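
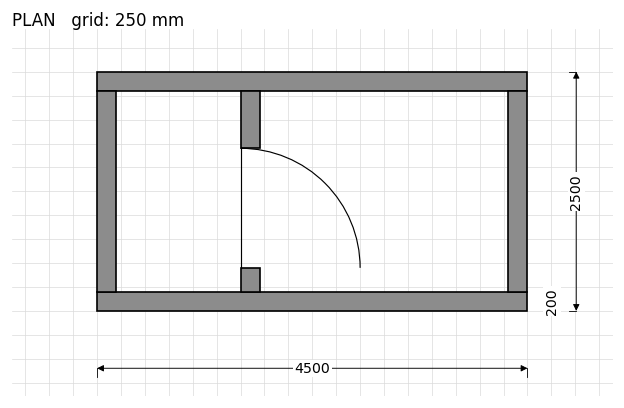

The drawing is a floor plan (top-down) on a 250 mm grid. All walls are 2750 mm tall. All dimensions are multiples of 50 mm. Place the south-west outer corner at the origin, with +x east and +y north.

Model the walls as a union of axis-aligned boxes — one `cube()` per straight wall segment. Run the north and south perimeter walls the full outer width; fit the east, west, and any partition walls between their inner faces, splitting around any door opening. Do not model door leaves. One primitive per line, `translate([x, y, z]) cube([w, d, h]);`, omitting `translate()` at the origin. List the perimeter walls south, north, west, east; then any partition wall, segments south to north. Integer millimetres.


cube([4500, 200, 2750]);
translate([0, 2300, 0]) cube([4500, 200, 2750]);
translate([0, 200, 0]) cube([200, 2100, 2750]);
translate([4300, 200, 0]) cube([200, 2100, 2750]);
translate([1500, 200, 0]) cube([200, 250, 2750]);
translate([1500, 1700, 0]) cube([200, 600, 2750]);


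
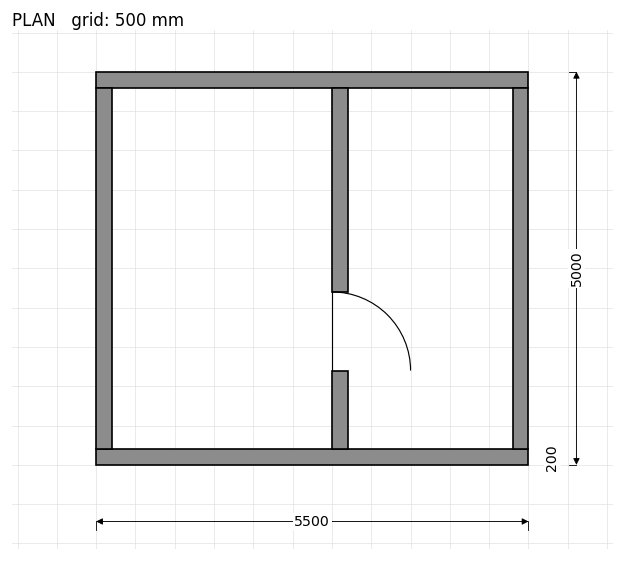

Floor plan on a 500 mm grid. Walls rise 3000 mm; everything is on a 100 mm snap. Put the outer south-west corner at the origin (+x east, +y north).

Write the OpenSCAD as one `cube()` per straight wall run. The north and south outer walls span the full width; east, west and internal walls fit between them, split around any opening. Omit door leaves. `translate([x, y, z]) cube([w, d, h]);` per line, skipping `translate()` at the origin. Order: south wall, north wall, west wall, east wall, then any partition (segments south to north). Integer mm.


cube([5500, 200, 3000]);
translate([0, 4800, 0]) cube([5500, 200, 3000]);
translate([0, 200, 0]) cube([200, 4600, 3000]);
translate([5300, 200, 0]) cube([200, 4600, 3000]);
translate([3000, 200, 0]) cube([200, 1000, 3000]);
translate([3000, 2200, 0]) cube([200, 2600, 3000]);


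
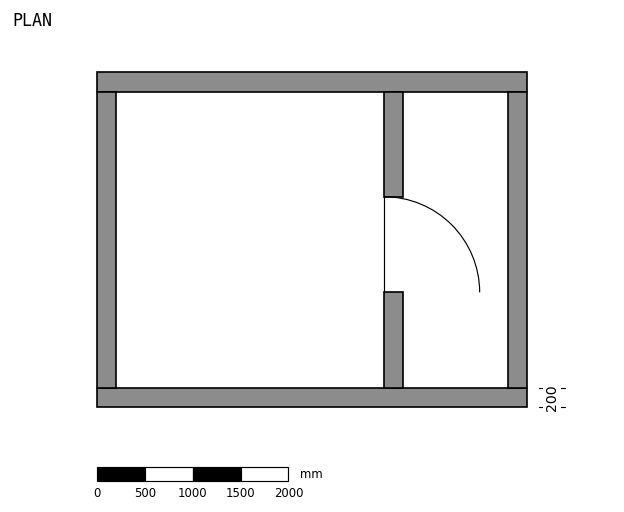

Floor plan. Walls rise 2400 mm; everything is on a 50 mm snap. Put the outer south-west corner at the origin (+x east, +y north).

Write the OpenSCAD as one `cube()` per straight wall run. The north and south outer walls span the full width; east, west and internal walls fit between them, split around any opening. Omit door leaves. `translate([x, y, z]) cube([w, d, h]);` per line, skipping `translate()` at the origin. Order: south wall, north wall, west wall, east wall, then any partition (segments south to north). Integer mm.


cube([4500, 200, 2400]);
translate([0, 3300, 0]) cube([4500, 200, 2400]);
translate([0, 200, 0]) cube([200, 3100, 2400]);
translate([4300, 200, 0]) cube([200, 3100, 2400]);
translate([3000, 200, 0]) cube([200, 1000, 2400]);
translate([3000, 2200, 0]) cube([200, 1100, 2400]);


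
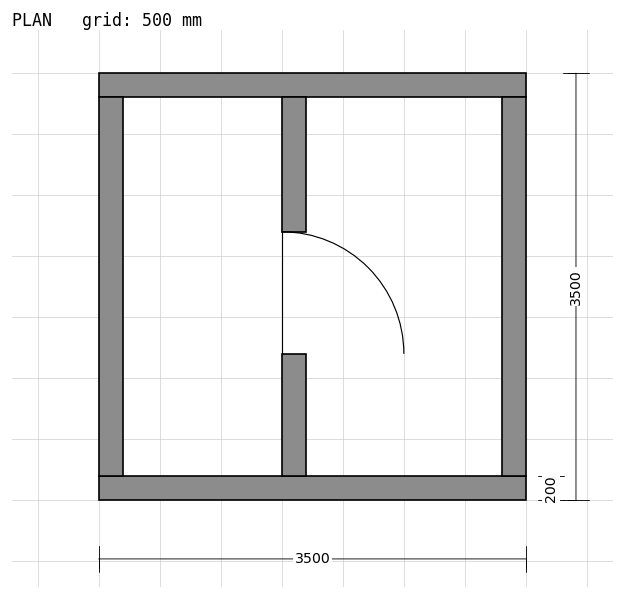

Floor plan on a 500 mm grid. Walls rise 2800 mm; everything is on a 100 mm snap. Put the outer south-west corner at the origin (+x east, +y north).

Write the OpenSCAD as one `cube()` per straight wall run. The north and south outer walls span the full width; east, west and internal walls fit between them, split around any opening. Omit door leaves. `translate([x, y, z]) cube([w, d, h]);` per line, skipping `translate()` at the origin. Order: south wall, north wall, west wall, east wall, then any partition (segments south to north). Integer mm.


cube([3500, 200, 2800]);
translate([0, 3300, 0]) cube([3500, 200, 2800]);
translate([0, 200, 0]) cube([200, 3100, 2800]);
translate([3300, 200, 0]) cube([200, 3100, 2800]);
translate([1500, 200, 0]) cube([200, 1000, 2800]);
translate([1500, 2200, 0]) cube([200, 1100, 2800]);


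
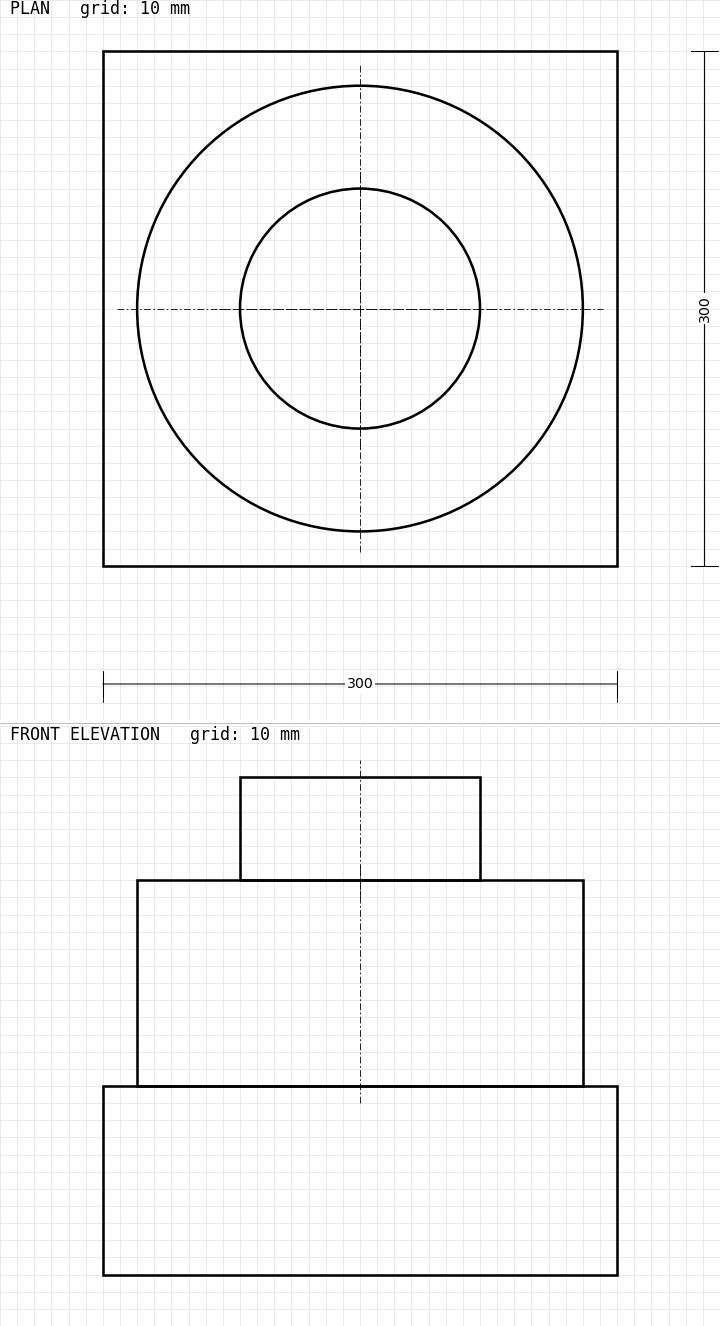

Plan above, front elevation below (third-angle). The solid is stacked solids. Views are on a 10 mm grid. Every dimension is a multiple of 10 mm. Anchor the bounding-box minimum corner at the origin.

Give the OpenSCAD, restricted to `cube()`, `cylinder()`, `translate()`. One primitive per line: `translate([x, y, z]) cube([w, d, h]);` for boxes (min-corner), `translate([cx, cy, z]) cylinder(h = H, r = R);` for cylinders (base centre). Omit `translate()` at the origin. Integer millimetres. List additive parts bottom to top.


cube([300, 300, 110]);
translate([150, 150, 110]) cylinder(h = 120, r = 130);
translate([150, 150, 230]) cylinder(h = 60, r = 70);


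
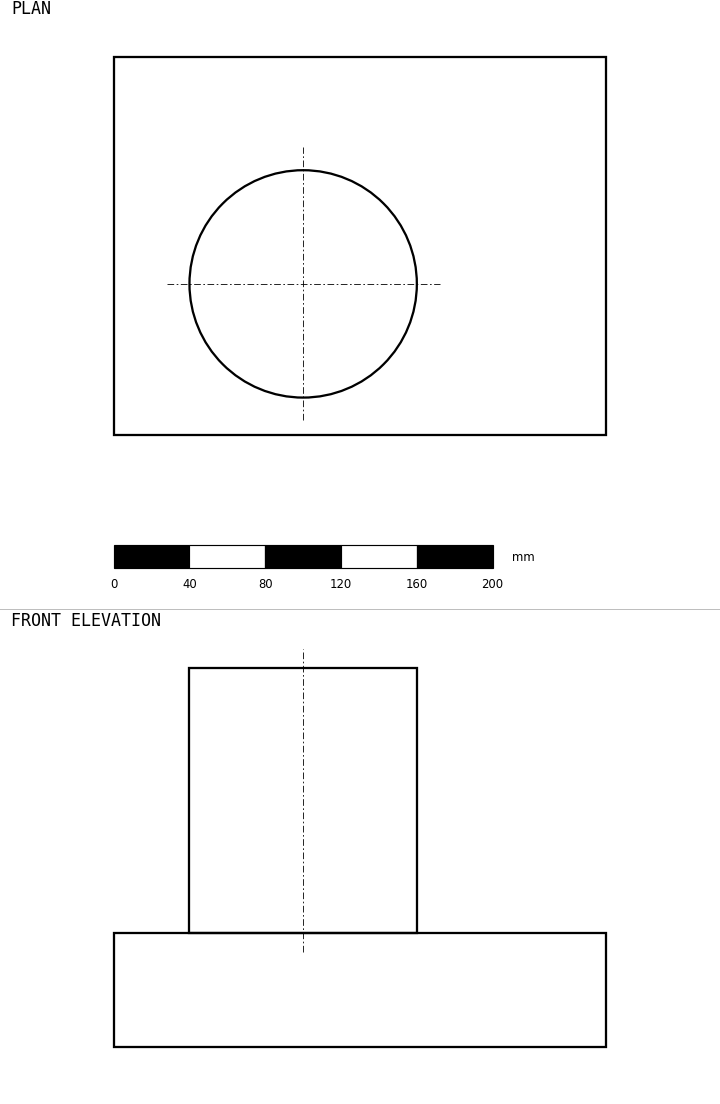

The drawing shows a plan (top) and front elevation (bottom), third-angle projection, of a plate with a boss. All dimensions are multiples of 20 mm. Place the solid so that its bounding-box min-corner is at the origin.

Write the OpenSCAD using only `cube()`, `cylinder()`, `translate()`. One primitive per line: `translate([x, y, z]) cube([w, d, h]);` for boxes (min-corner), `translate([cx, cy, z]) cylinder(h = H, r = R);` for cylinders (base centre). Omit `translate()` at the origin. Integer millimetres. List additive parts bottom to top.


cube([260, 200, 60]);
translate([100, 80, 60]) cylinder(h = 140, r = 60);


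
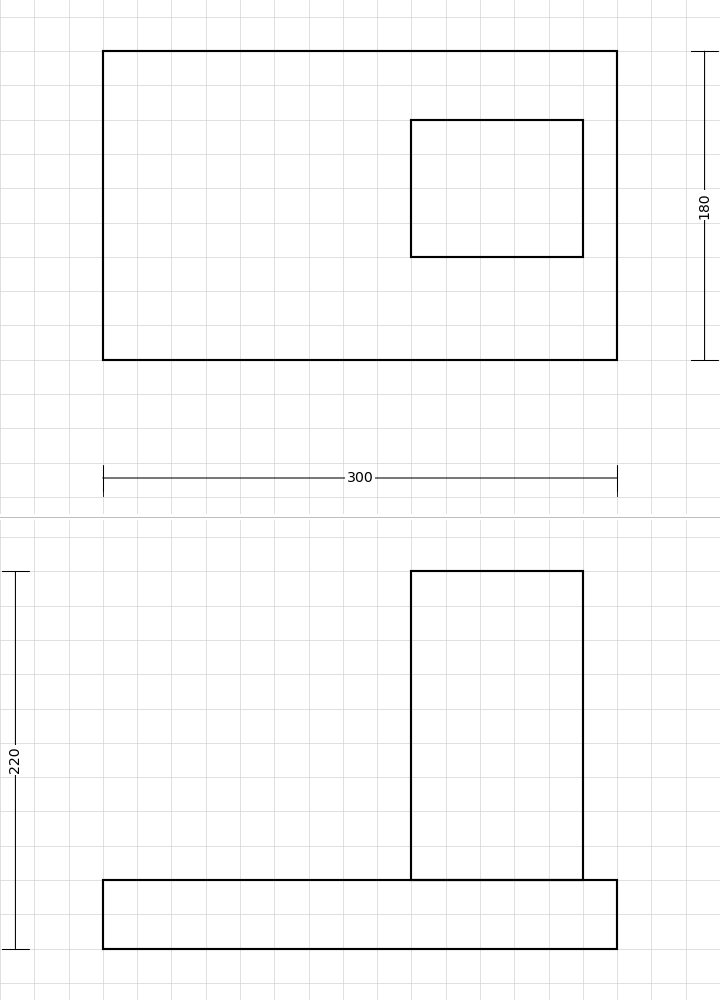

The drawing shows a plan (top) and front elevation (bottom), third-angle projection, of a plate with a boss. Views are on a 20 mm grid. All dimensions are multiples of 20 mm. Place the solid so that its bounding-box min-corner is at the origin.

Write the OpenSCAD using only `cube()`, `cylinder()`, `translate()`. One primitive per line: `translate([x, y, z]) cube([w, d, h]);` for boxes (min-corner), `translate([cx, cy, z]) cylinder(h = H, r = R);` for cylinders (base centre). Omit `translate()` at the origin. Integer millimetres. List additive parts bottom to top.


cube([300, 180, 40]);
translate([180, 60, 40]) cube([100, 80, 180]);


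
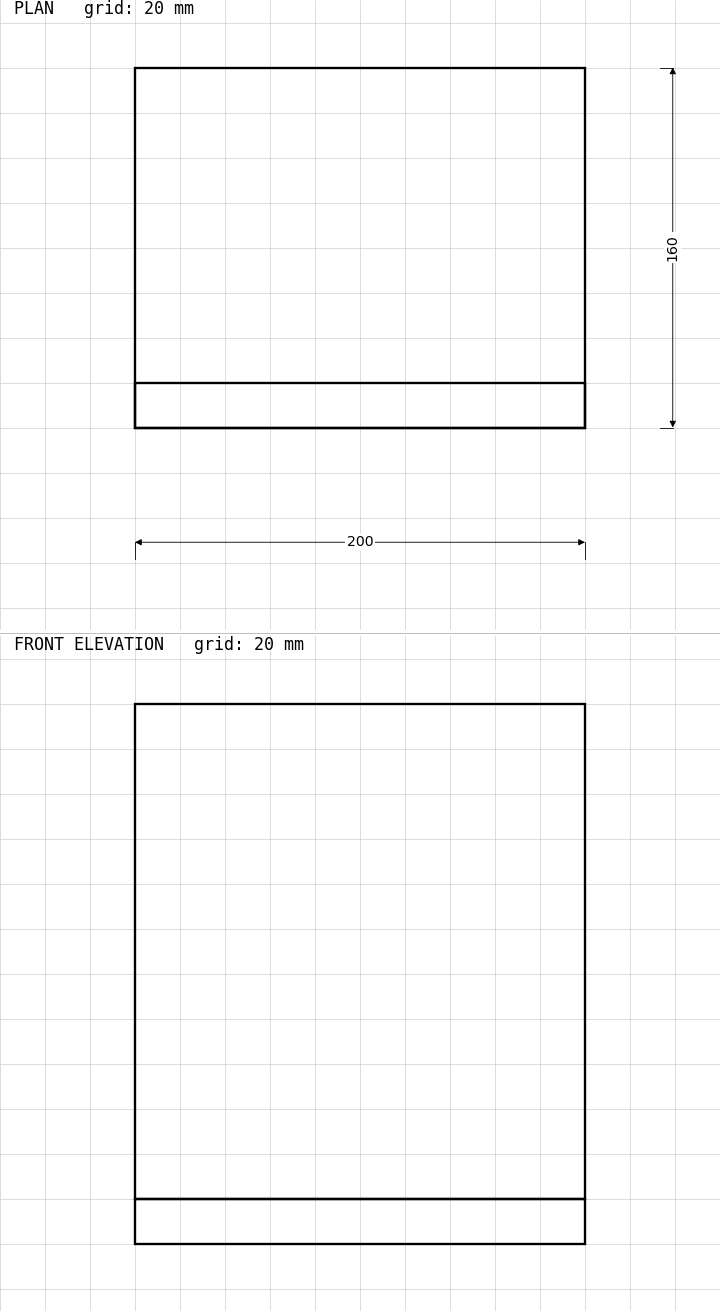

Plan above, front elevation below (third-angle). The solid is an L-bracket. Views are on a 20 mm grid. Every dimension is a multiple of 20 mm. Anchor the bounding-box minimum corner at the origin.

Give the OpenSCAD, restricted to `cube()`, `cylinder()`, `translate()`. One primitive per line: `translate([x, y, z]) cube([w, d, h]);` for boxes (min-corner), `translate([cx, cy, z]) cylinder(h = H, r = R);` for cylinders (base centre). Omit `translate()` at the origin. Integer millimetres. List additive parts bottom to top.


cube([200, 160, 20]);
translate([0, 0, 20]) cube([200, 20, 220]);


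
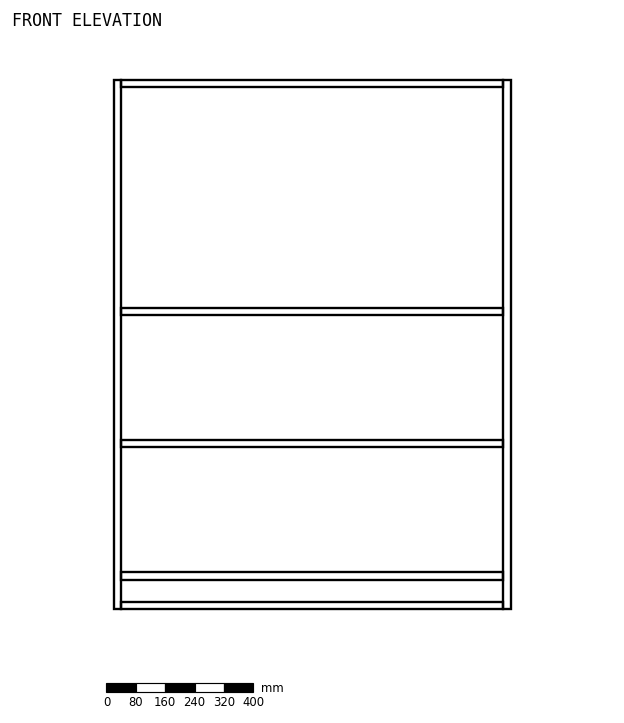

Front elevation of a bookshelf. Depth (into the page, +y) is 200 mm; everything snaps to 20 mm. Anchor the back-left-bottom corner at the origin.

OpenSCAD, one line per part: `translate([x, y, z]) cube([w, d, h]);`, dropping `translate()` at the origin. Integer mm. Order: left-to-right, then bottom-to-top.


cube([20, 200, 1440]);
translate([20, 0, 0]) cube([1040, 200, 20]);
translate([20, 0, 80]) cube([1040, 200, 20]);
translate([20, 0, 440]) cube([1040, 200, 20]);
translate([20, 0, 800]) cube([1040, 200, 20]);
translate([20, 0, 1420]) cube([1040, 200, 20]);
translate([1060, 0, 0]) cube([20, 200, 1440]);


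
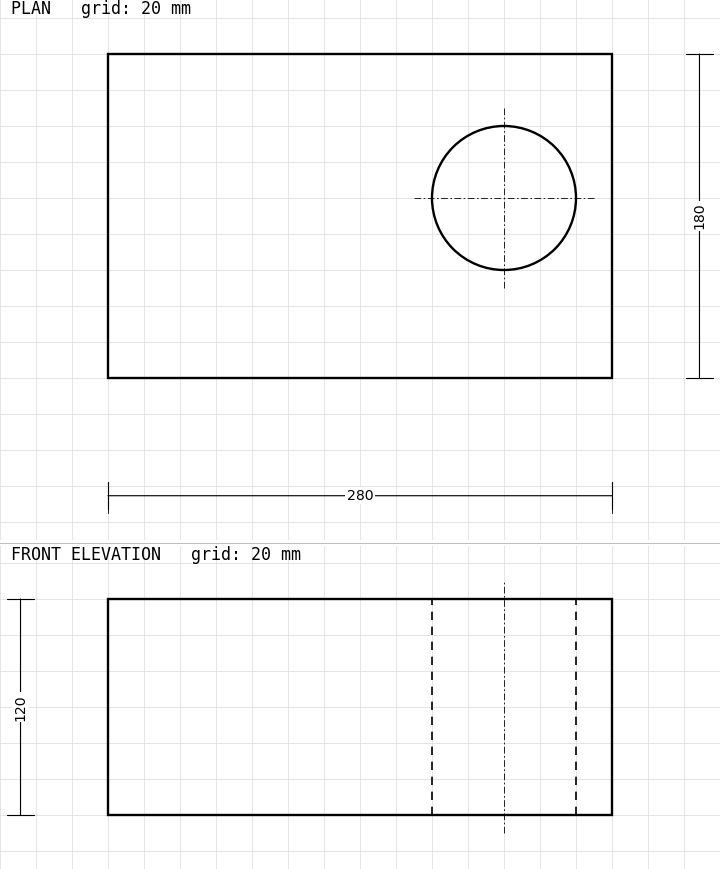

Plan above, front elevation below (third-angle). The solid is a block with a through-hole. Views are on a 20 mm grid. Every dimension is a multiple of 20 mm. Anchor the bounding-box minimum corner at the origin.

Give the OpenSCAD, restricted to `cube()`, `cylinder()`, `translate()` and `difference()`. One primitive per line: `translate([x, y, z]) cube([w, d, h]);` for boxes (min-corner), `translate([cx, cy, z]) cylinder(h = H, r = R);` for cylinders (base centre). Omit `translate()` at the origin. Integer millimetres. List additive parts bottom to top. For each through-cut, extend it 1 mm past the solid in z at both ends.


difference() {
  cube([280, 180, 120]);
  translate([220, 100, -1]) cylinder(h = 122, r = 40);
}


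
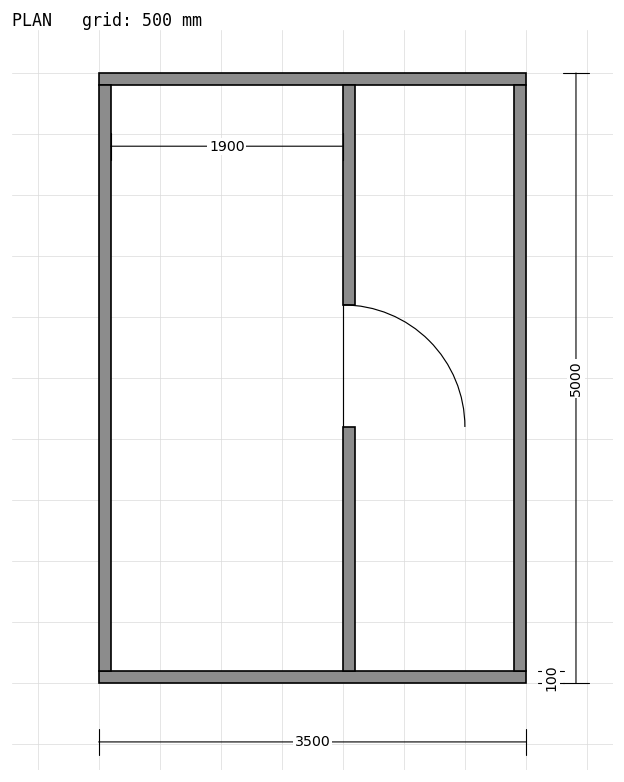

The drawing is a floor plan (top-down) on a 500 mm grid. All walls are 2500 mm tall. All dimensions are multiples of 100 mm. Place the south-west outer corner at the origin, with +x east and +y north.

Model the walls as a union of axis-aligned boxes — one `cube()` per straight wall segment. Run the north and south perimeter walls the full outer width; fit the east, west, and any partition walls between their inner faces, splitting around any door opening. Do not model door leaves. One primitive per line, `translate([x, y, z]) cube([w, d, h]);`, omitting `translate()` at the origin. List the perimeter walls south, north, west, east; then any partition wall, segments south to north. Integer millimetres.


cube([3500, 100, 2500]);
translate([0, 4900, 0]) cube([3500, 100, 2500]);
translate([0, 100, 0]) cube([100, 4800, 2500]);
translate([3400, 100, 0]) cube([100, 4800, 2500]);
translate([2000, 100, 0]) cube([100, 2000, 2500]);
translate([2000, 3100, 0]) cube([100, 1800, 2500]);


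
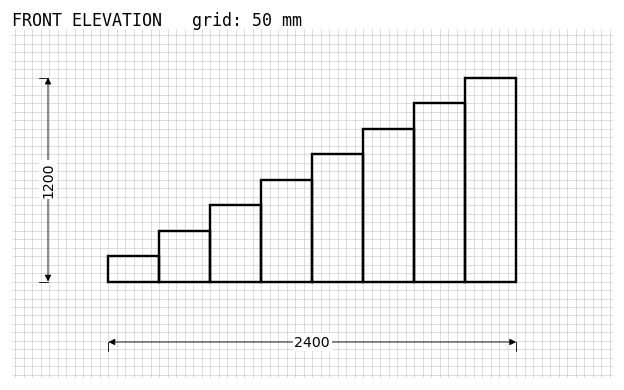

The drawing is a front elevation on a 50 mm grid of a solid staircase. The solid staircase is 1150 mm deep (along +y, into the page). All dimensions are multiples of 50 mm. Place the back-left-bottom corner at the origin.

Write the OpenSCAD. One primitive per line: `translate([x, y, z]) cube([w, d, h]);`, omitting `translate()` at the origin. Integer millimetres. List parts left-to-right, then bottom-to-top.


cube([300, 1150, 150]);
translate([300, 0, 0]) cube([300, 1150, 300]);
translate([600, 0, 0]) cube([300, 1150, 450]);
translate([900, 0, 0]) cube([300, 1150, 600]);
translate([1200, 0, 0]) cube([300, 1150, 750]);
translate([1500, 0, 0]) cube([300, 1150, 900]);
translate([1800, 0, 0]) cube([300, 1150, 1050]);
translate([2100, 0, 0]) cube([300, 1150, 1200]);


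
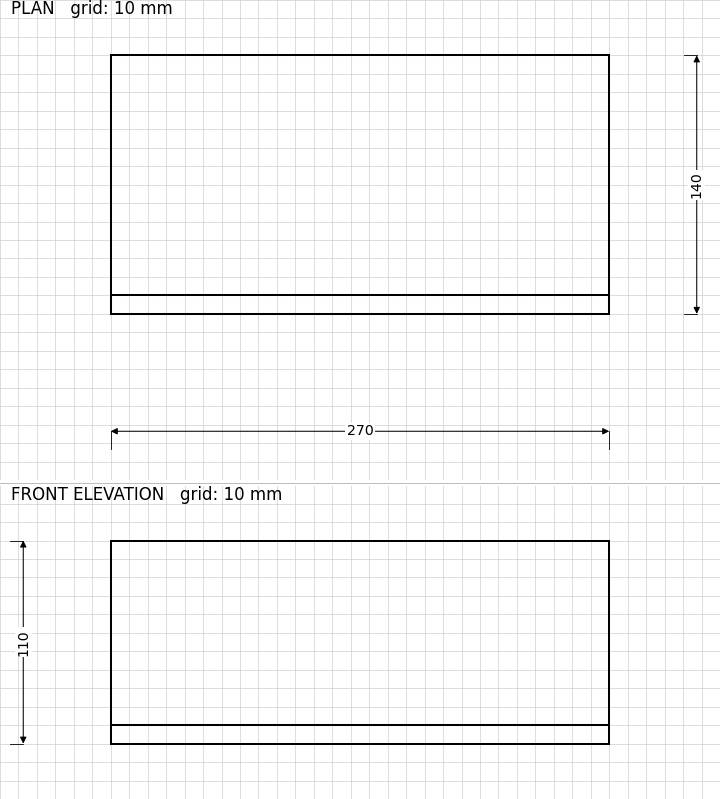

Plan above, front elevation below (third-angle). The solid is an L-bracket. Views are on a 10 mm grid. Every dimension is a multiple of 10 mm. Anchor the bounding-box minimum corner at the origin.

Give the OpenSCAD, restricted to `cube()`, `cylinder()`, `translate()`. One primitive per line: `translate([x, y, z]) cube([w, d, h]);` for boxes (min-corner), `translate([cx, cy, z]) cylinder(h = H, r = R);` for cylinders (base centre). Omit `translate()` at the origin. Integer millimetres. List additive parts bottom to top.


cube([270, 140, 10]);
translate([0, 0, 10]) cube([270, 10, 100]);


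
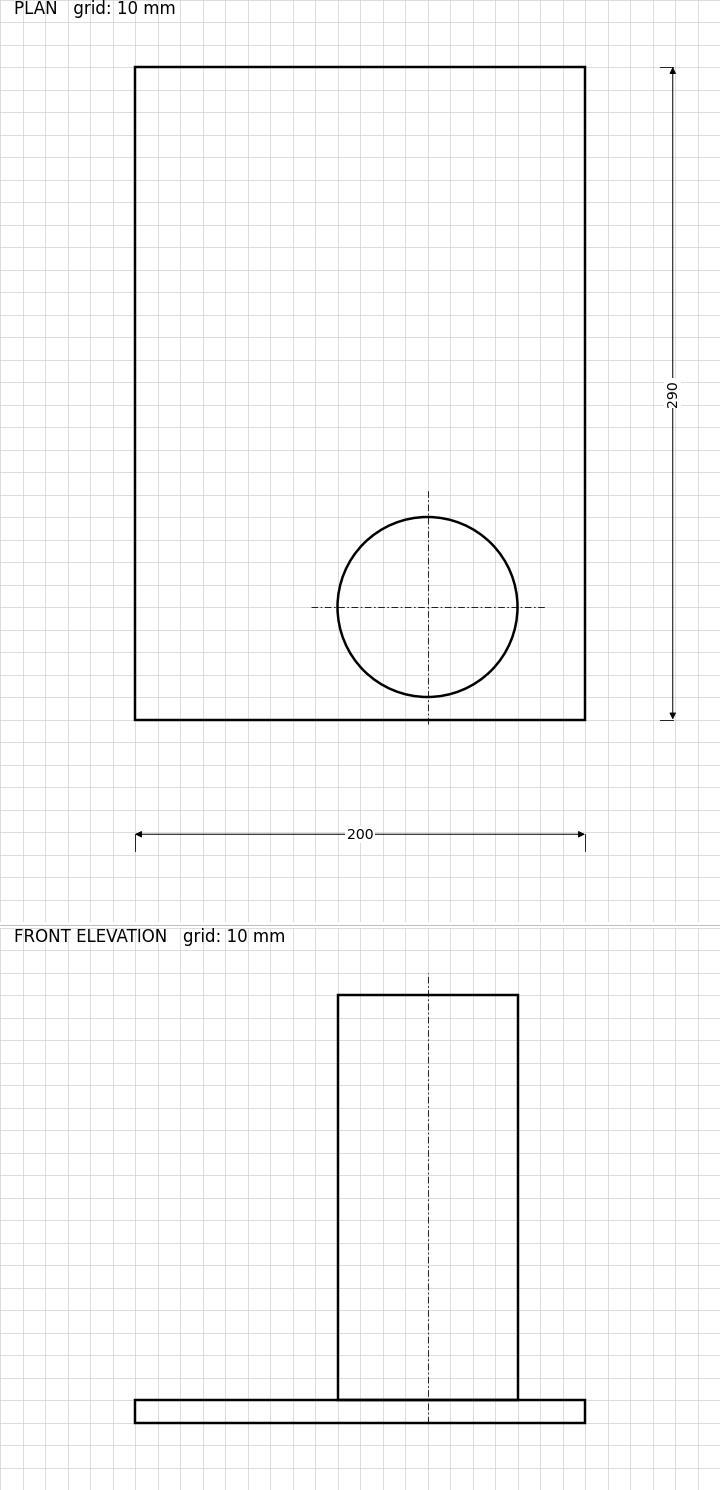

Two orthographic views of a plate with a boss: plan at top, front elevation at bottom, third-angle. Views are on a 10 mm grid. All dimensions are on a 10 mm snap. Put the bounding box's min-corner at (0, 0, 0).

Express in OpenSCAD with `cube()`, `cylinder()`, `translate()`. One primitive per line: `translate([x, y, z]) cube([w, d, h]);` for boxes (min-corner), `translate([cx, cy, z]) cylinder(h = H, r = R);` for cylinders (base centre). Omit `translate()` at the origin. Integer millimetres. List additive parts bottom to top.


cube([200, 290, 10]);
translate([130, 50, 10]) cylinder(h = 180, r = 40);


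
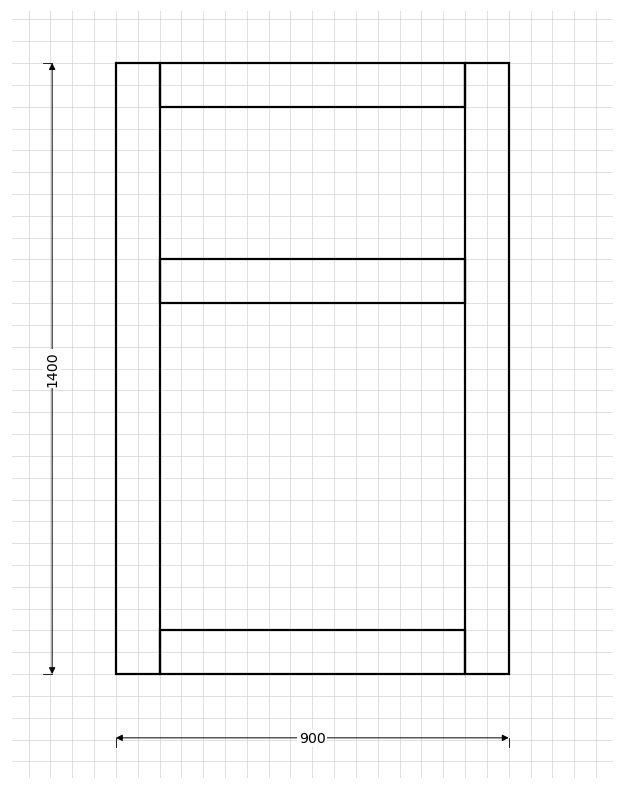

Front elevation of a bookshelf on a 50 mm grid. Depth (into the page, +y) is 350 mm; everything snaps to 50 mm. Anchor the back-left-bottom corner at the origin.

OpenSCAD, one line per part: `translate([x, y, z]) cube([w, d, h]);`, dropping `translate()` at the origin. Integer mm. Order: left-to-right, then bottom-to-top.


cube([100, 350, 1400]);
translate([100, 0, 0]) cube([700, 350, 100]);
translate([100, 0, 850]) cube([700, 350, 100]);
translate([100, 0, 1300]) cube([700, 350, 100]);
translate([800, 0, 0]) cube([100, 350, 1400]);


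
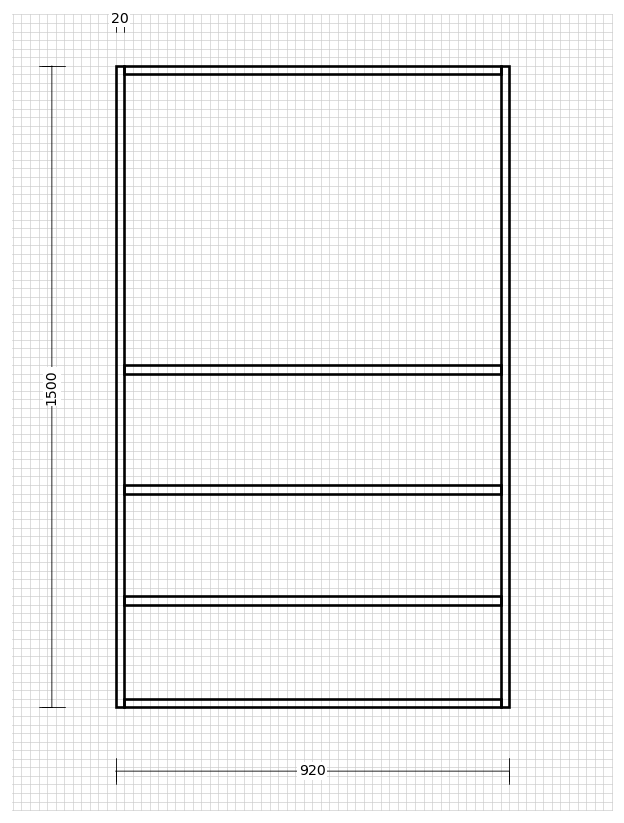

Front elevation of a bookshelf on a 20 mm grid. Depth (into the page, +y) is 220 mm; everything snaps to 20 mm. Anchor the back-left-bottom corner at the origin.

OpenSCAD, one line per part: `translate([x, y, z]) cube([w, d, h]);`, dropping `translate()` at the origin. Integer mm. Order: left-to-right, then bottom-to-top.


cube([20, 220, 1500]);
translate([20, 0, 0]) cube([880, 220, 20]);
translate([20, 0, 240]) cube([880, 220, 20]);
translate([20, 0, 500]) cube([880, 220, 20]);
translate([20, 0, 780]) cube([880, 220, 20]);
translate([20, 0, 1480]) cube([880, 220, 20]);
translate([900, 0, 0]) cube([20, 220, 1500]);


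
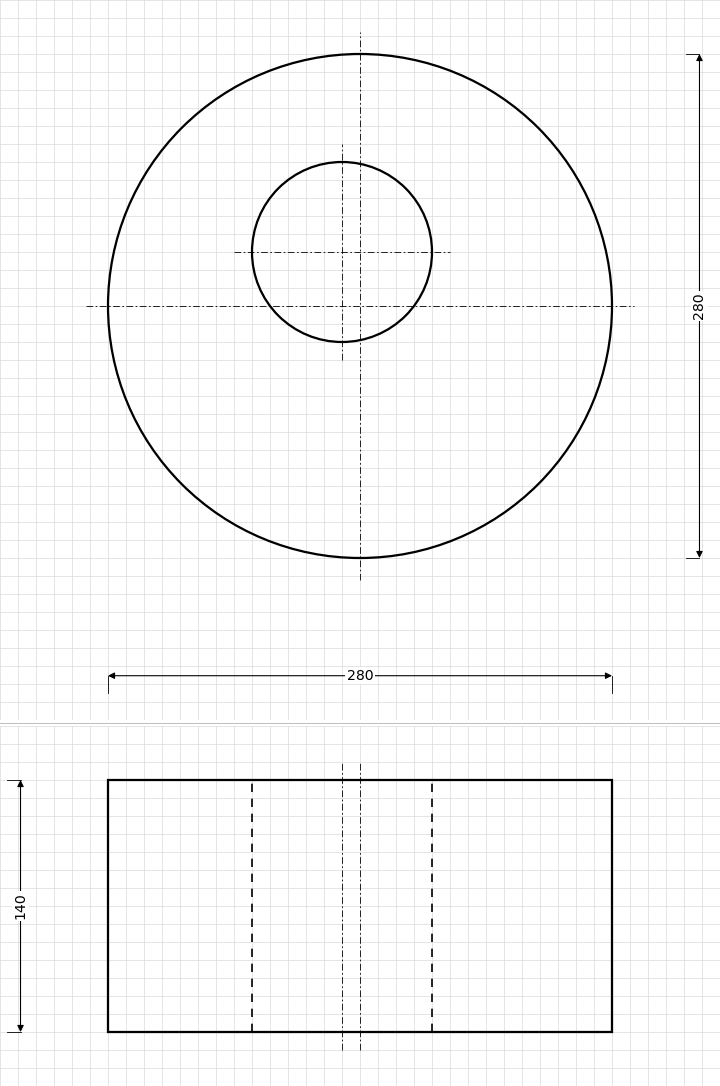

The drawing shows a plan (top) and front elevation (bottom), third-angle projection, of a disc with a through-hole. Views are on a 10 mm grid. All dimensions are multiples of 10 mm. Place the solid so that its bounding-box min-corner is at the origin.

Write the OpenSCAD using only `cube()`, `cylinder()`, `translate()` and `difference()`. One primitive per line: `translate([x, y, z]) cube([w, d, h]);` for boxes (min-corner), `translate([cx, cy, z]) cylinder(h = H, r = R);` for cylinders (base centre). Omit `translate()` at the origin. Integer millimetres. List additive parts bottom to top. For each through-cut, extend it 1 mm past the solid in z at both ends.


difference() {
  translate([140, 140, 0]) cylinder(h = 140, r = 140);
  translate([130, 170, -1]) cylinder(h = 142, r = 50);
}


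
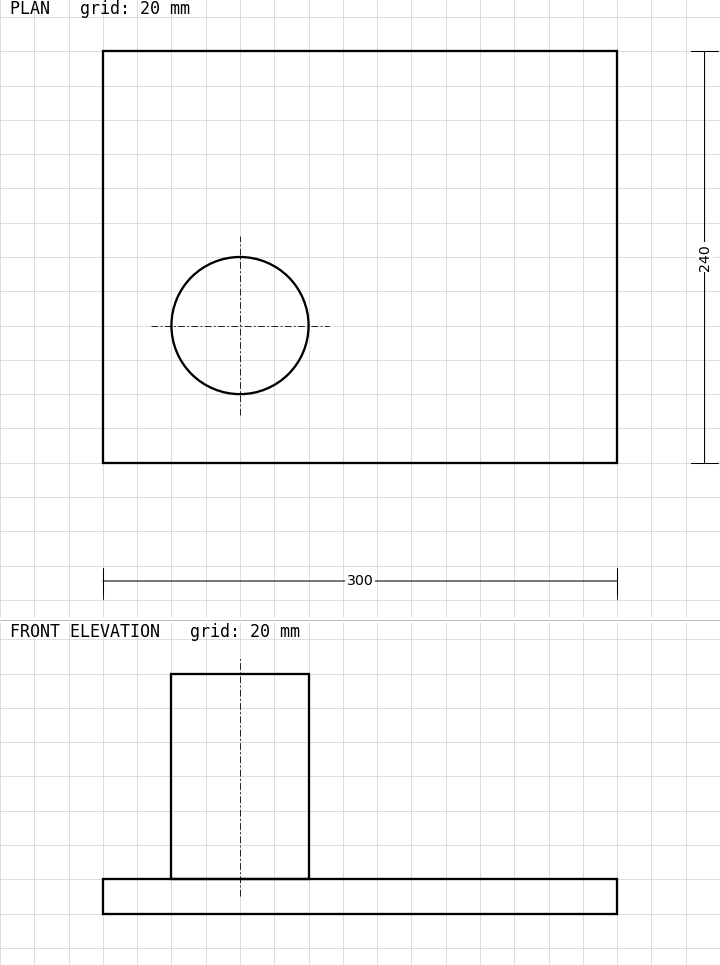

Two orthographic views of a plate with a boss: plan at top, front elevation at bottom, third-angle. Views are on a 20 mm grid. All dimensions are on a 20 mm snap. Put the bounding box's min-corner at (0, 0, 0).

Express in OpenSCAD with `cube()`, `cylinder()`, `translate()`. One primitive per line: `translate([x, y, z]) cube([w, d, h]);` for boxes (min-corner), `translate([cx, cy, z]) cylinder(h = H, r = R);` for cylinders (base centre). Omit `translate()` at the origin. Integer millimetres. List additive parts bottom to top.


cube([300, 240, 20]);
translate([80, 80, 20]) cylinder(h = 120, r = 40);


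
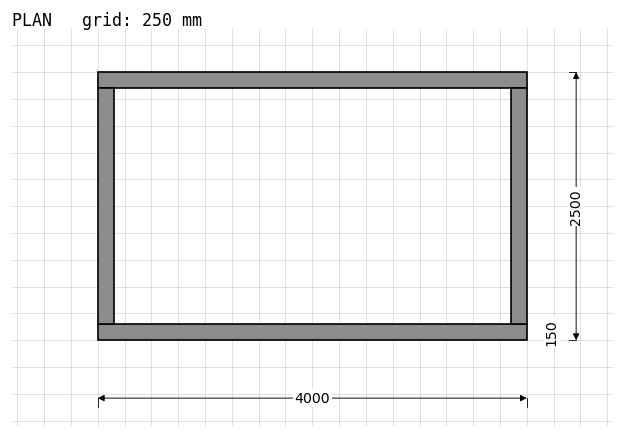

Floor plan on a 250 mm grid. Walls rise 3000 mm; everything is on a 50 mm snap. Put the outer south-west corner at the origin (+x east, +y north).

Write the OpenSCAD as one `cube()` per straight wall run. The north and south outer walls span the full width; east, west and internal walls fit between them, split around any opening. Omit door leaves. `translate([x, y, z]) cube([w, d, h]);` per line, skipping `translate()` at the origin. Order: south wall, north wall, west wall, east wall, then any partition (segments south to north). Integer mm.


cube([4000, 150, 3000]);
translate([0, 2350, 0]) cube([4000, 150, 3000]);
translate([0, 150, 0]) cube([150, 2200, 3000]);
translate([3850, 150, 0]) cube([150, 2200, 3000]);


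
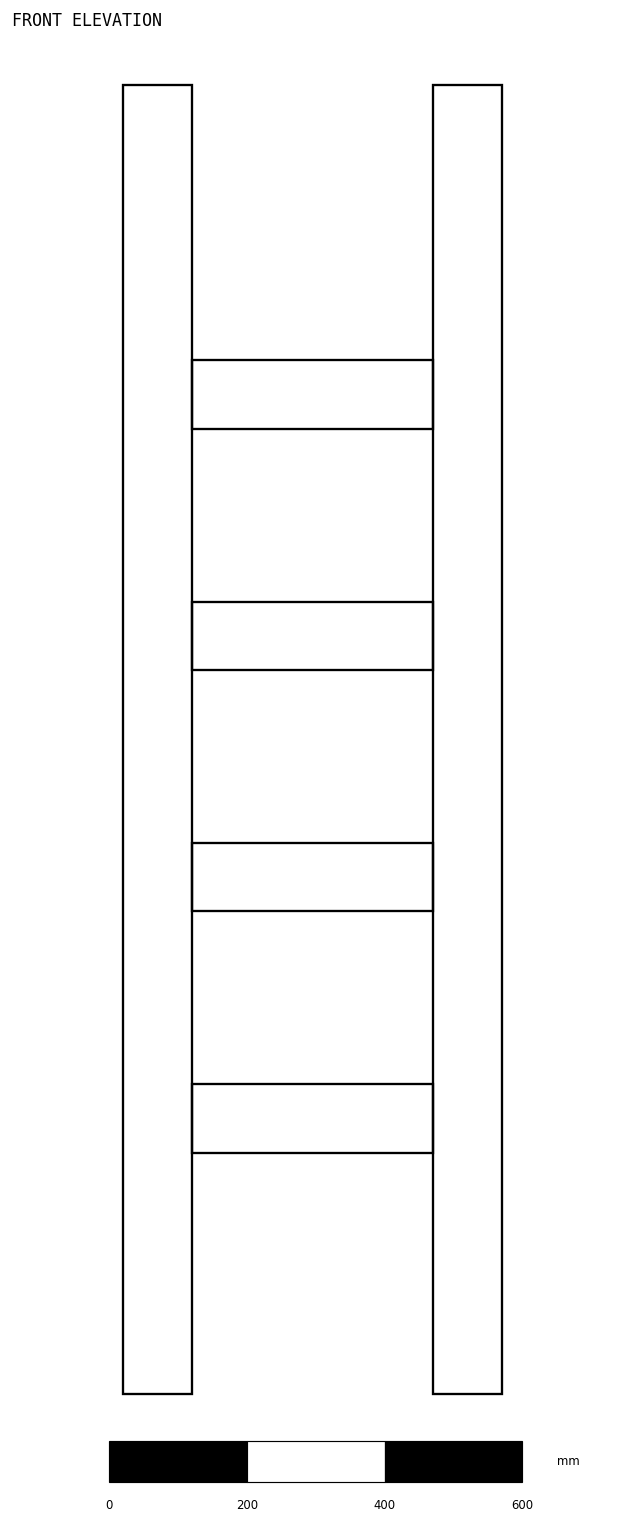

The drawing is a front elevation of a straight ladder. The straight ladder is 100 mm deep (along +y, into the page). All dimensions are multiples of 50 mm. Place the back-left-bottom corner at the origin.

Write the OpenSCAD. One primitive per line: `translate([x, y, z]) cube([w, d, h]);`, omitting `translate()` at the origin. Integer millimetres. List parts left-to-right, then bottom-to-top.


cube([100, 100, 1900]);
translate([100, 0, 350]) cube([350, 100, 100]);
translate([100, 0, 700]) cube([350, 100, 100]);
translate([100, 0, 1050]) cube([350, 100, 100]);
translate([100, 0, 1400]) cube([350, 100, 100]);
translate([450, 0, 0]) cube([100, 100, 1900]);


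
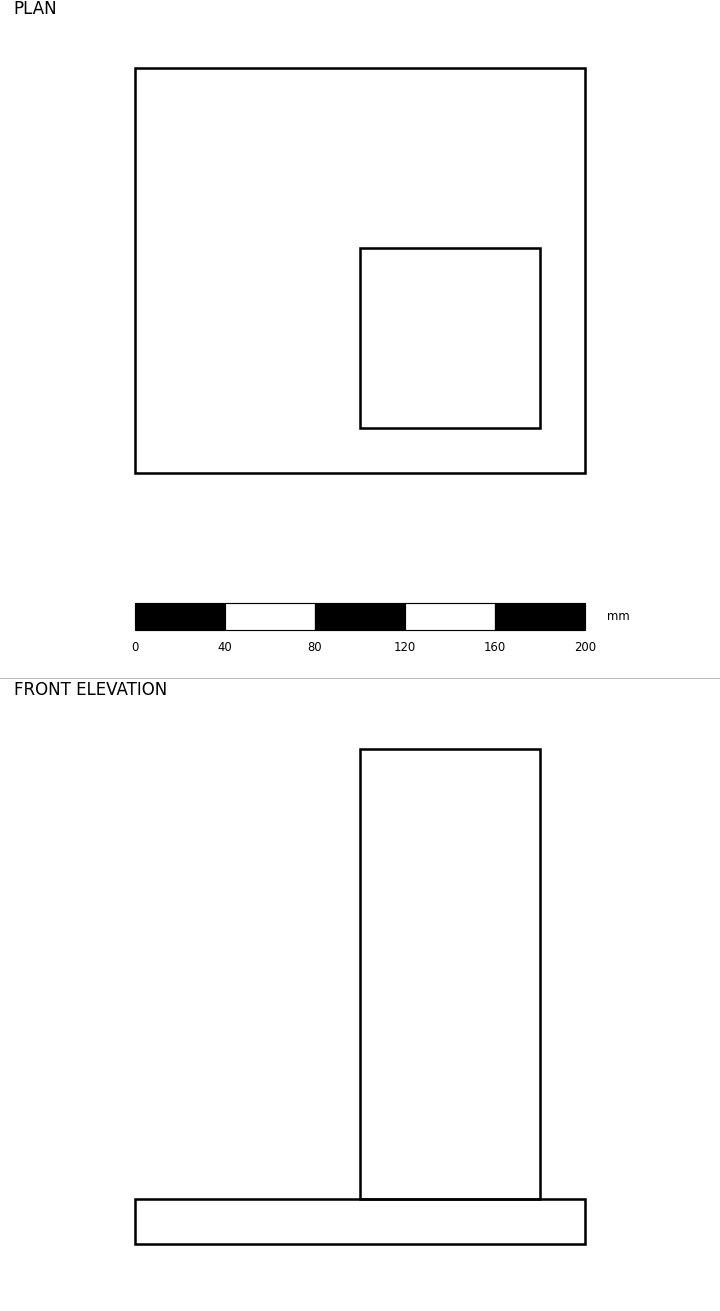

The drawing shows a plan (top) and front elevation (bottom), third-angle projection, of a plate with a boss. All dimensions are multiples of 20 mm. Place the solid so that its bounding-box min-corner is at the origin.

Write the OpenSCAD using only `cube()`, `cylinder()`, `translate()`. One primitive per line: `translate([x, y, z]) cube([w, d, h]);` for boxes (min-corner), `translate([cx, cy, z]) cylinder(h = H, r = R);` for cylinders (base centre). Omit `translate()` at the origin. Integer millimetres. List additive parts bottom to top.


cube([200, 180, 20]);
translate([100, 20, 20]) cube([80, 80, 200]);


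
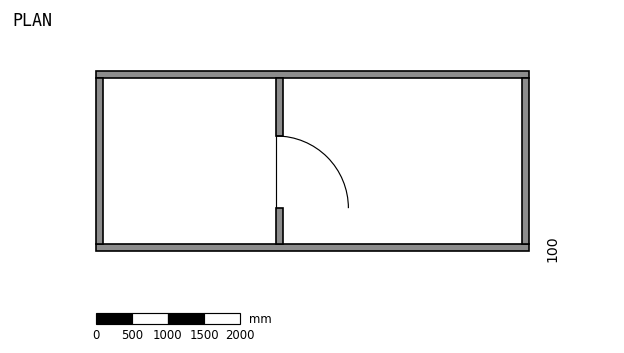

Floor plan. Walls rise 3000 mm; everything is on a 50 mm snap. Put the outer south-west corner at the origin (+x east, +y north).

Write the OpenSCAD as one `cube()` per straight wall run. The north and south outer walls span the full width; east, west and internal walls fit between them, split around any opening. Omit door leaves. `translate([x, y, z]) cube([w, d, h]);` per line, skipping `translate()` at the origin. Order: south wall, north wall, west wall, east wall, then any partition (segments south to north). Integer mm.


cube([6000, 100, 3000]);
translate([0, 2400, 0]) cube([6000, 100, 3000]);
translate([0, 100, 0]) cube([100, 2300, 3000]);
translate([5900, 100, 0]) cube([100, 2300, 3000]);
translate([2500, 100, 0]) cube([100, 500, 3000]);
translate([2500, 1600, 0]) cube([100, 800, 3000]);


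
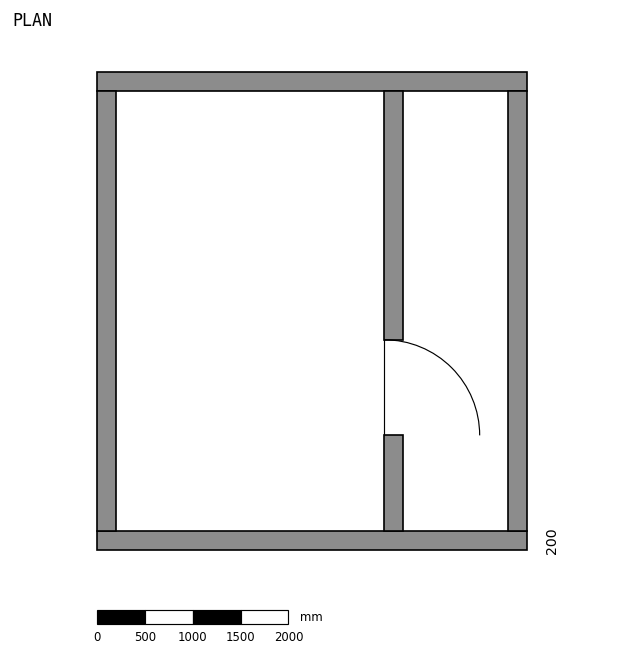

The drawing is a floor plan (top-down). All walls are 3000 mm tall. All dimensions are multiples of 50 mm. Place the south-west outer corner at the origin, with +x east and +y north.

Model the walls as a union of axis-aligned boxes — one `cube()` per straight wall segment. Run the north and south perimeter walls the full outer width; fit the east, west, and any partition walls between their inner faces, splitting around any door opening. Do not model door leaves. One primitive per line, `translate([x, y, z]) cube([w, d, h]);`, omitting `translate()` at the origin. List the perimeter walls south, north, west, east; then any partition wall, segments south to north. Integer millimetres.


cube([4500, 200, 3000]);
translate([0, 4800, 0]) cube([4500, 200, 3000]);
translate([0, 200, 0]) cube([200, 4600, 3000]);
translate([4300, 200, 0]) cube([200, 4600, 3000]);
translate([3000, 200, 0]) cube([200, 1000, 3000]);
translate([3000, 2200, 0]) cube([200, 2600, 3000]);


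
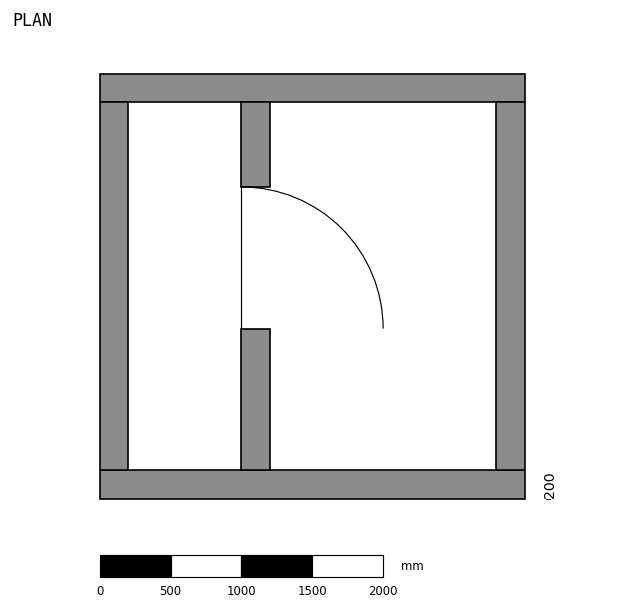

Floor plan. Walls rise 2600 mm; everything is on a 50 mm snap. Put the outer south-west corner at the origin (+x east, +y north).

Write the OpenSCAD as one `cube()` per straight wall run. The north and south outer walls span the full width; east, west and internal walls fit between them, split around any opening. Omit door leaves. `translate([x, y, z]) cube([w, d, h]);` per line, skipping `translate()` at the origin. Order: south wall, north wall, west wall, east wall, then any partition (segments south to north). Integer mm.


cube([3000, 200, 2600]);
translate([0, 2800, 0]) cube([3000, 200, 2600]);
translate([0, 200, 0]) cube([200, 2600, 2600]);
translate([2800, 200, 0]) cube([200, 2600, 2600]);
translate([1000, 200, 0]) cube([200, 1000, 2600]);
translate([1000, 2200, 0]) cube([200, 600, 2600]);


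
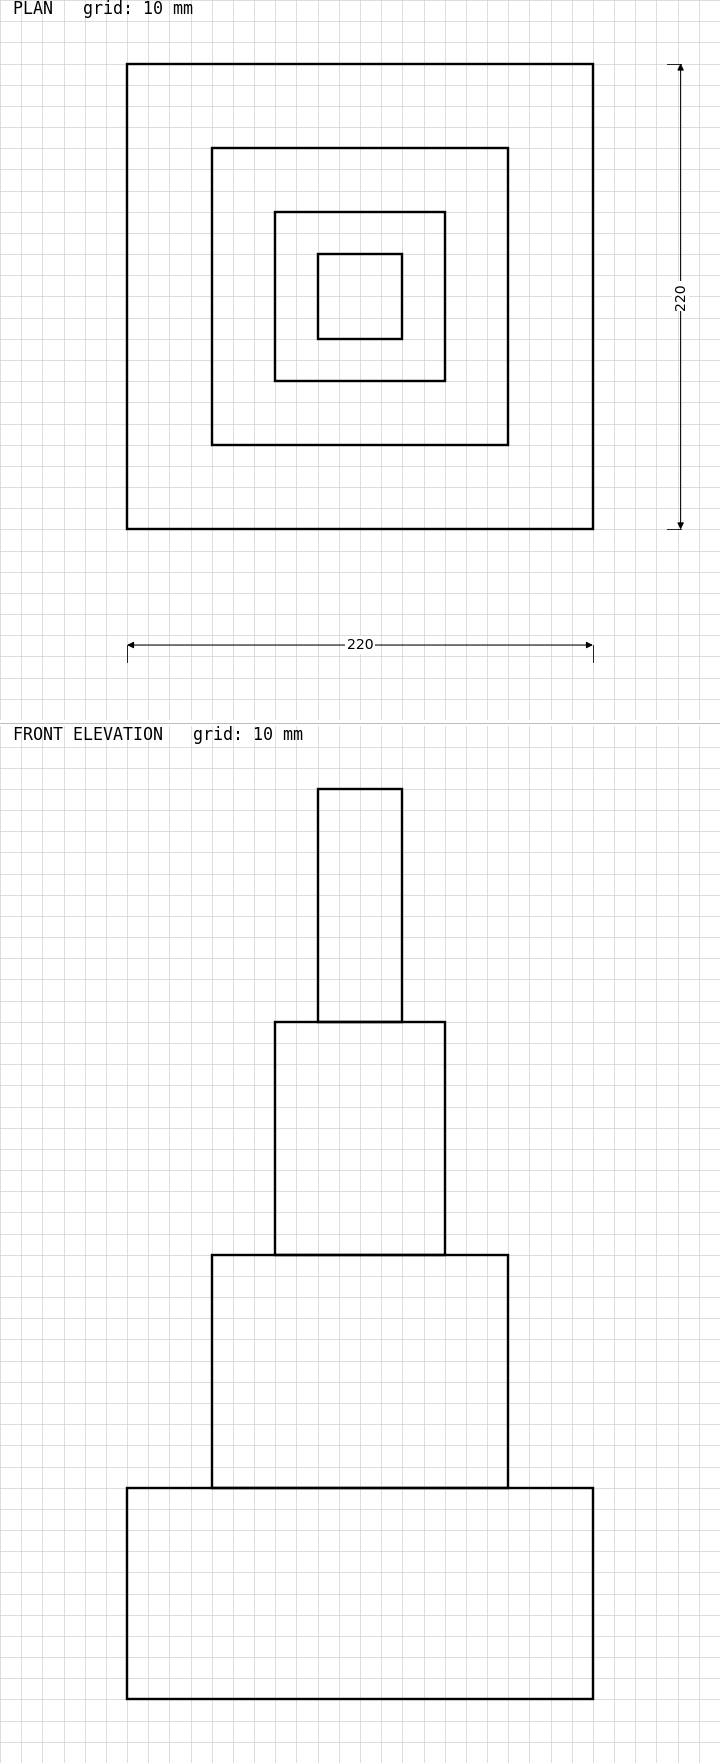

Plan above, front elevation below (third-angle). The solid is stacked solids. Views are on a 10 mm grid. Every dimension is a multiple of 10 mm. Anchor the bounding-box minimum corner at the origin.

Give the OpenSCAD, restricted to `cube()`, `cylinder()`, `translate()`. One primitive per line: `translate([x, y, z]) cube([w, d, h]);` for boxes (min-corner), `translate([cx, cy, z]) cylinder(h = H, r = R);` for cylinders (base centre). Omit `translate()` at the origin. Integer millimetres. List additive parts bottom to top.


cube([220, 220, 100]);
translate([40, 40, 100]) cube([140, 140, 110]);
translate([70, 70, 210]) cube([80, 80, 110]);
translate([90, 90, 320]) cube([40, 40, 110]);


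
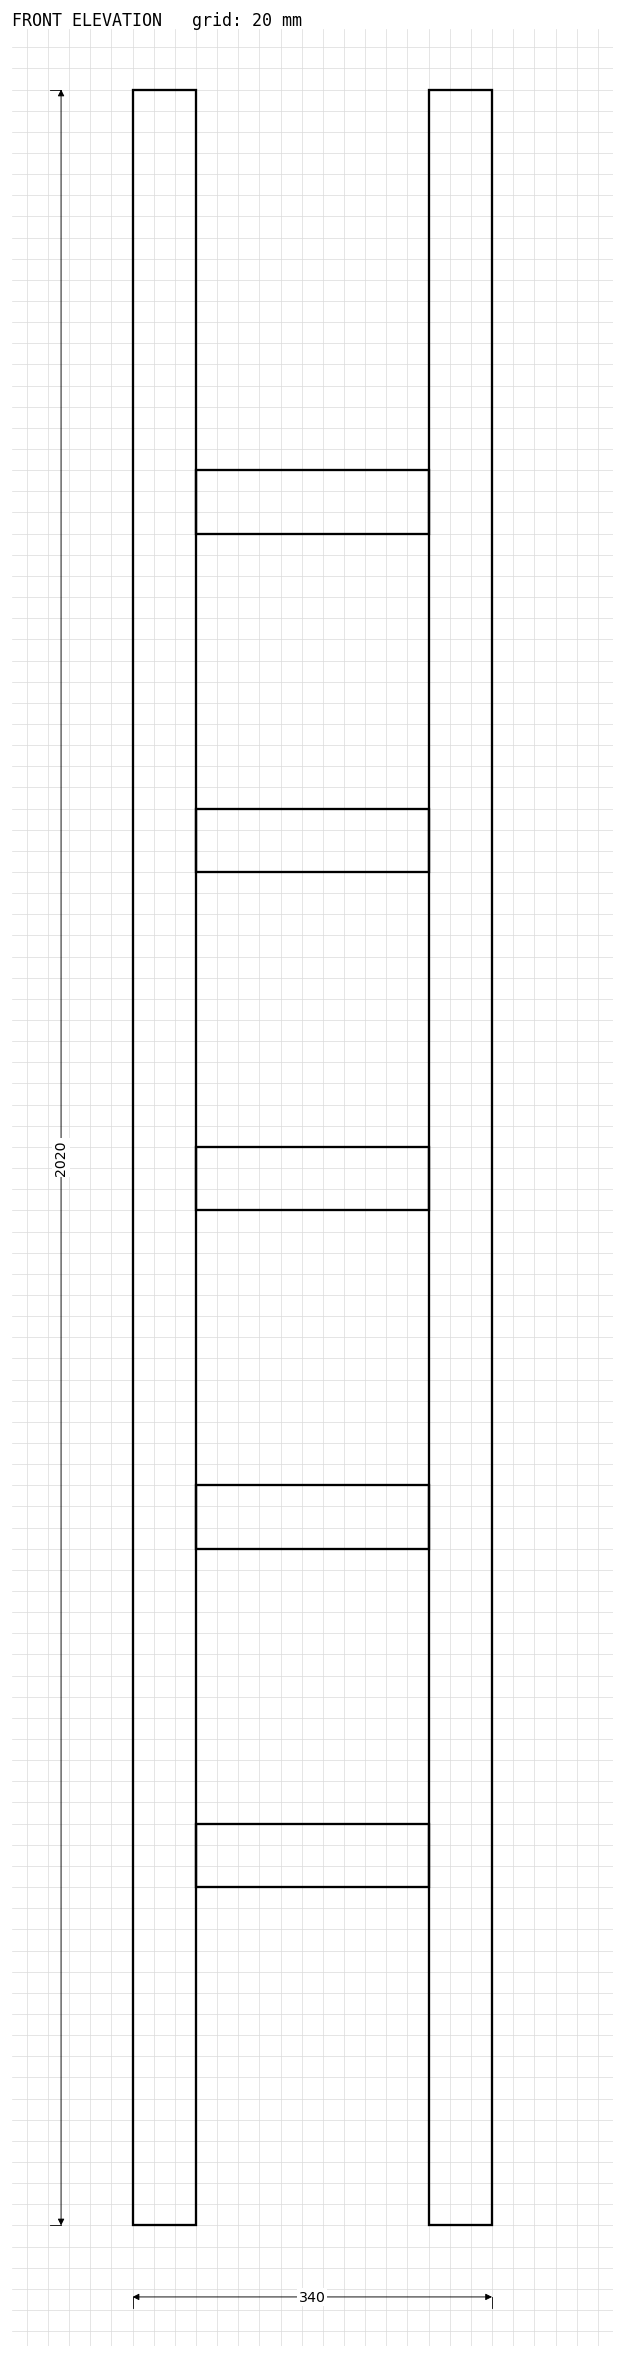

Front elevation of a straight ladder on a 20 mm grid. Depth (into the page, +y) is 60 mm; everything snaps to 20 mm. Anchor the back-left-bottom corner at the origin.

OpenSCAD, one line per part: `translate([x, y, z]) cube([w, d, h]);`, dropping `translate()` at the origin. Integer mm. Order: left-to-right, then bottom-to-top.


cube([60, 60, 2020]);
translate([60, 0, 320]) cube([220, 60, 60]);
translate([60, 0, 640]) cube([220, 60, 60]);
translate([60, 0, 960]) cube([220, 60, 60]);
translate([60, 0, 1280]) cube([220, 60, 60]);
translate([60, 0, 1600]) cube([220, 60, 60]);
translate([280, 0, 0]) cube([60, 60, 2020]);


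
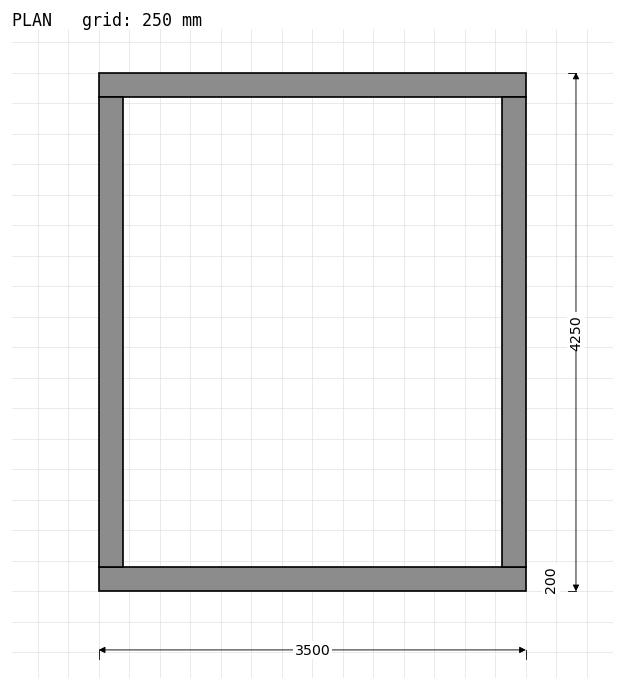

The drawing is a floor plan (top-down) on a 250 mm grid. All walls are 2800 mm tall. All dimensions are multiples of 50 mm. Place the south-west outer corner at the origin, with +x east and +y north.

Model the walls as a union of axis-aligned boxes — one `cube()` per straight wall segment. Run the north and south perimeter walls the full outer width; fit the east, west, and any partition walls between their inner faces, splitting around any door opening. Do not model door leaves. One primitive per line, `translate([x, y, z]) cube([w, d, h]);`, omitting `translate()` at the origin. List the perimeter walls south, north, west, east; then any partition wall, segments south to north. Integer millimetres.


cube([3500, 200, 2800]);
translate([0, 4050, 0]) cube([3500, 200, 2800]);
translate([0, 200, 0]) cube([200, 3850, 2800]);
translate([3300, 200, 0]) cube([200, 3850, 2800]);


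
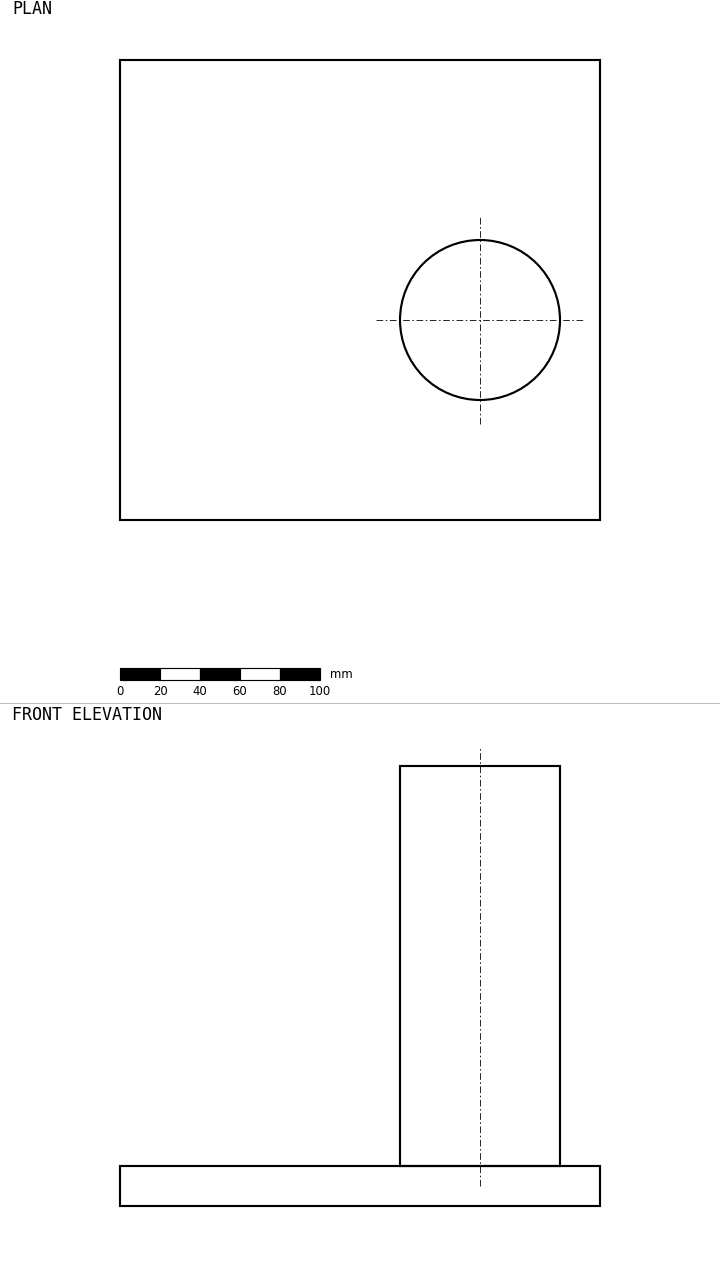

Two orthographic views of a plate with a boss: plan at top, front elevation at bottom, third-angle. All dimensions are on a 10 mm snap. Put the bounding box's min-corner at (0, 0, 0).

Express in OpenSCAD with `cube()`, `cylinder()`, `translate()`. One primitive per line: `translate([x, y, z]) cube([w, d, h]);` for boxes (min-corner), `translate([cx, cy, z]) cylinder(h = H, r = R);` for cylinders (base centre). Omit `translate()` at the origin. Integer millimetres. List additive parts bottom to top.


cube([240, 230, 20]);
translate([180, 100, 20]) cylinder(h = 200, r = 40);


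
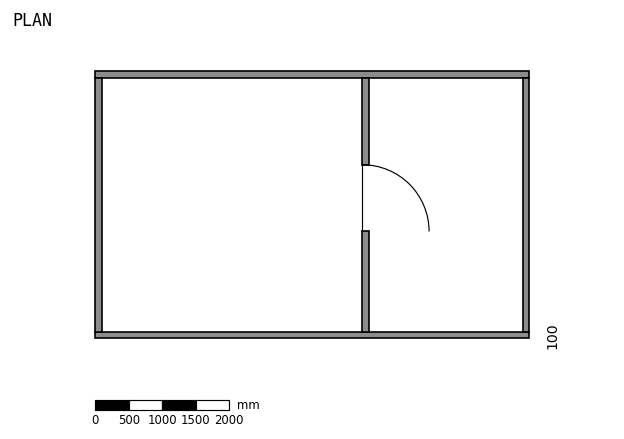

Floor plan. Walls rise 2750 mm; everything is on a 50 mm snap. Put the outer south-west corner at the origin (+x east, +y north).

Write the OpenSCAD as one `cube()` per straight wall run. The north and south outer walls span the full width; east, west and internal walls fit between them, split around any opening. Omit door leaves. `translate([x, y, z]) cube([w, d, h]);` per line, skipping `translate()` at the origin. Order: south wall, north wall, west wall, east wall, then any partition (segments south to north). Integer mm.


cube([6500, 100, 2750]);
translate([0, 3900, 0]) cube([6500, 100, 2750]);
translate([0, 100, 0]) cube([100, 3800, 2750]);
translate([6400, 100, 0]) cube([100, 3800, 2750]);
translate([4000, 100, 0]) cube([100, 1500, 2750]);
translate([4000, 2600, 0]) cube([100, 1300, 2750]);


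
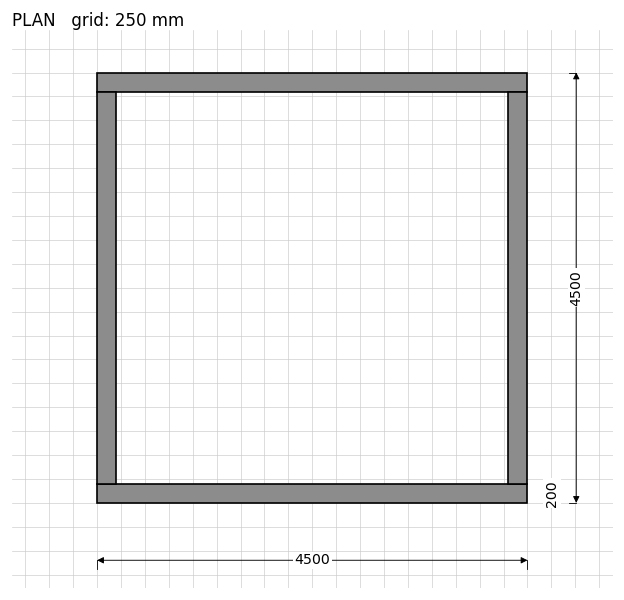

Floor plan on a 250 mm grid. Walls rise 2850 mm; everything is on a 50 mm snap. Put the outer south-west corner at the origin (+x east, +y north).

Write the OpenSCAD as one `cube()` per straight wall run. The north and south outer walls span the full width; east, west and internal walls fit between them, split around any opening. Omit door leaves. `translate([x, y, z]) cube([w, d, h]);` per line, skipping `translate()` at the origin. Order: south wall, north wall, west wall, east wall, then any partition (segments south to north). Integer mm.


cube([4500, 200, 2850]);
translate([0, 4300, 0]) cube([4500, 200, 2850]);
translate([0, 200, 0]) cube([200, 4100, 2850]);
translate([4300, 200, 0]) cube([200, 4100, 2850]);


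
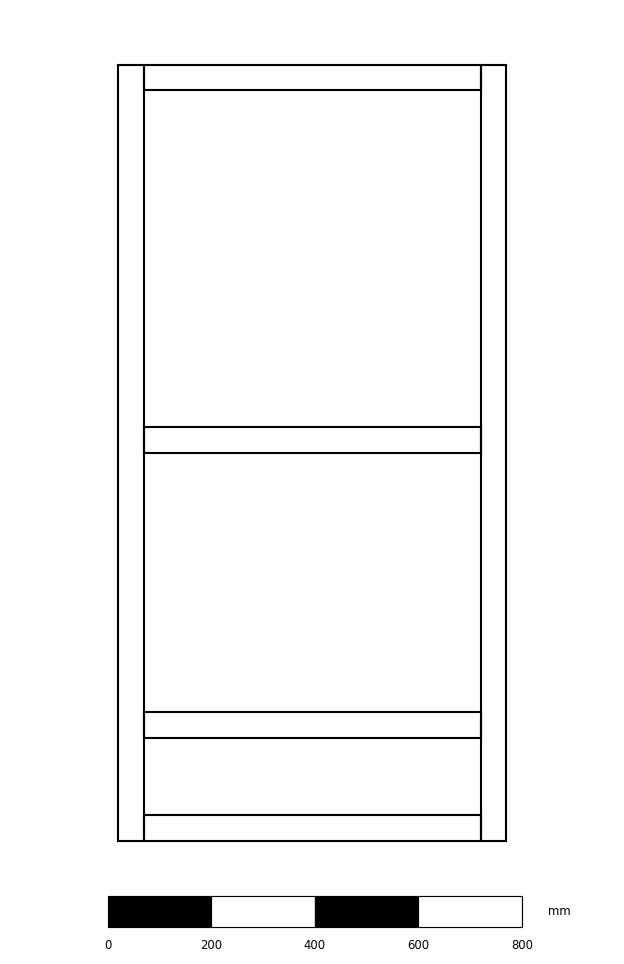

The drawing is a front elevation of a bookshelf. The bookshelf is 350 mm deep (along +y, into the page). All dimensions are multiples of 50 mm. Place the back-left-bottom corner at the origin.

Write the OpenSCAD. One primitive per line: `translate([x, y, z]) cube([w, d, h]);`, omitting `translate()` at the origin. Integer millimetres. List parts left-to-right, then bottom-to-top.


cube([50, 350, 1500]);
translate([50, 0, 0]) cube([650, 350, 50]);
translate([50, 0, 200]) cube([650, 350, 50]);
translate([50, 0, 750]) cube([650, 350, 50]);
translate([50, 0, 1450]) cube([650, 350, 50]);
translate([700, 0, 0]) cube([50, 350, 1500]);


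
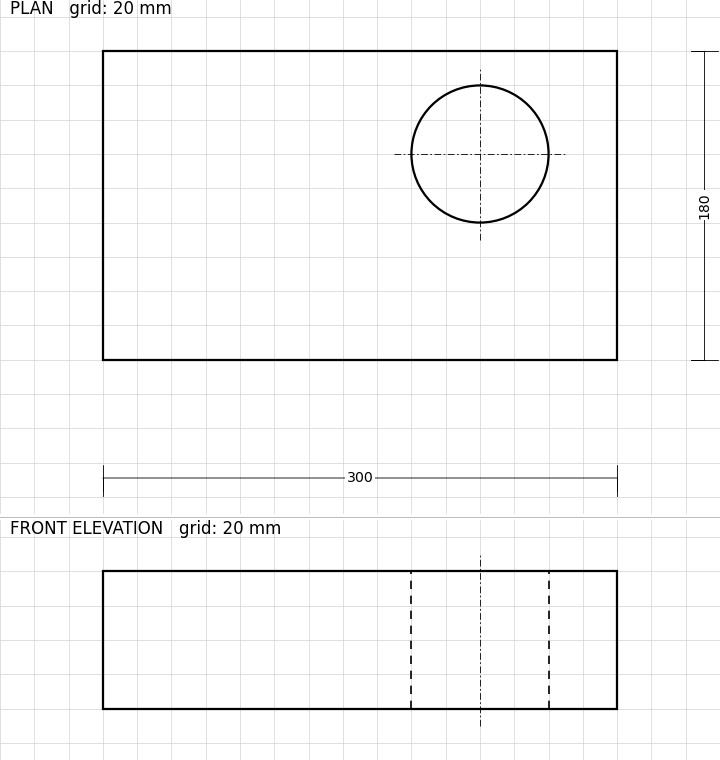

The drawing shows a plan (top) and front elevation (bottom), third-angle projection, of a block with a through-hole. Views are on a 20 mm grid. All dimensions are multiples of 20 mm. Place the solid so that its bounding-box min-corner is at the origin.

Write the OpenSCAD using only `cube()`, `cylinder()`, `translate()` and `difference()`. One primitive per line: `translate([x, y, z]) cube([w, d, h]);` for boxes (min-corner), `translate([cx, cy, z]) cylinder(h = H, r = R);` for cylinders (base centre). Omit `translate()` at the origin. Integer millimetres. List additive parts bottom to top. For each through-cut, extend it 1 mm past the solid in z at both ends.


difference() {
  cube([300, 180, 80]);
  translate([220, 120, -1]) cylinder(h = 82, r = 40);
}


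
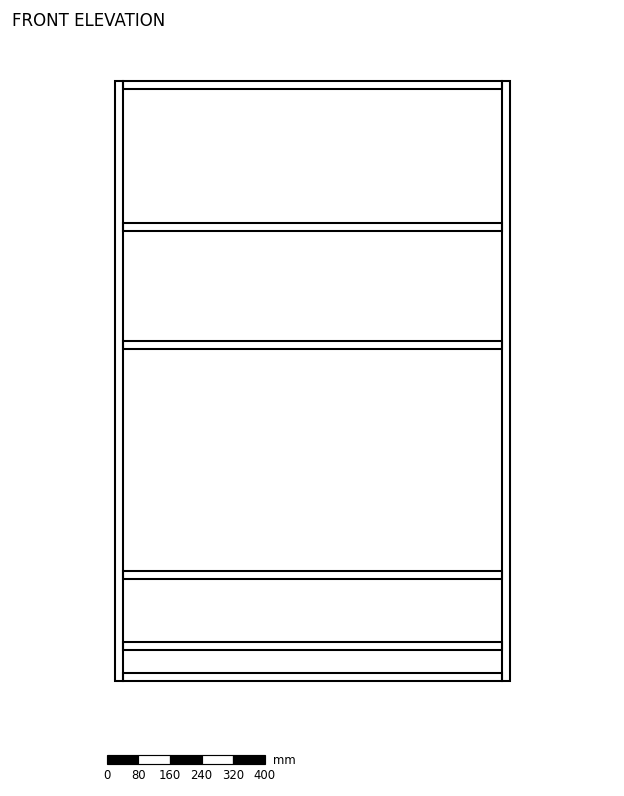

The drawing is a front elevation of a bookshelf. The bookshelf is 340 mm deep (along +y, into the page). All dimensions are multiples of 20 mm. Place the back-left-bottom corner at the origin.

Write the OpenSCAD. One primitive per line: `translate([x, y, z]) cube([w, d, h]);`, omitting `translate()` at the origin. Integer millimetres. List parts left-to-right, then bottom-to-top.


cube([20, 340, 1520]);
translate([20, 0, 0]) cube([960, 340, 20]);
translate([20, 0, 80]) cube([960, 340, 20]);
translate([20, 0, 260]) cube([960, 340, 20]);
translate([20, 0, 840]) cube([960, 340, 20]);
translate([20, 0, 1140]) cube([960, 340, 20]);
translate([20, 0, 1500]) cube([960, 340, 20]);
translate([980, 0, 0]) cube([20, 340, 1520]);


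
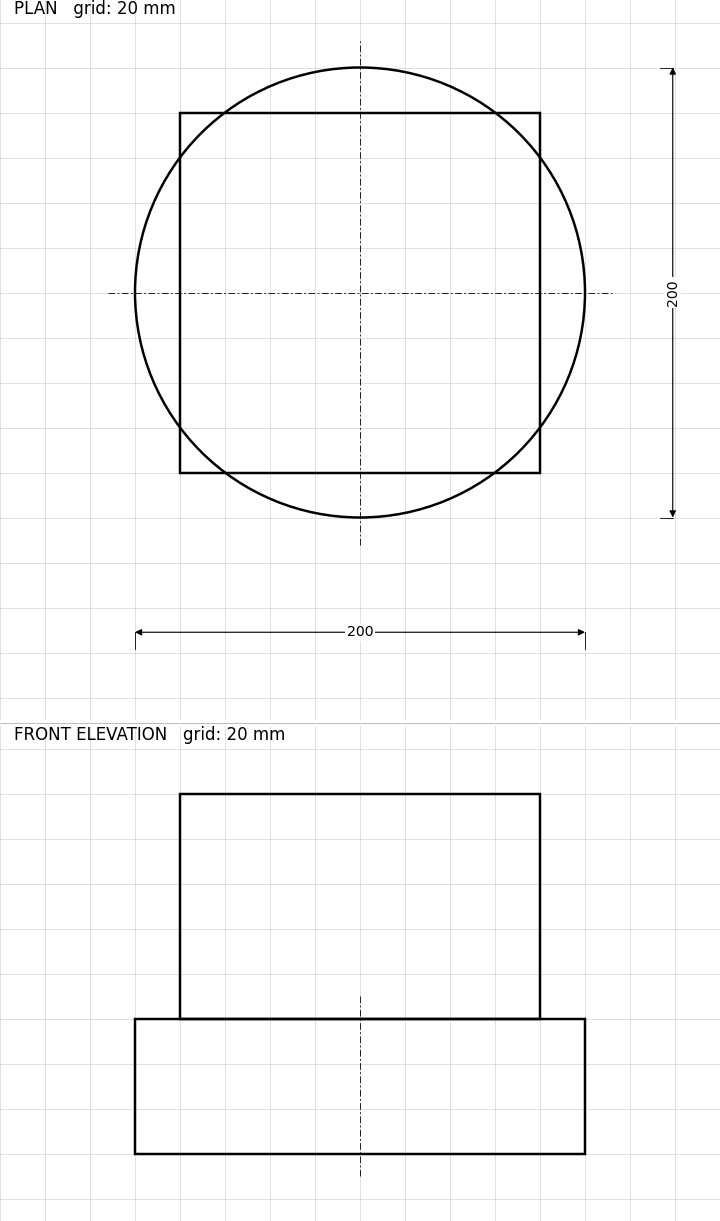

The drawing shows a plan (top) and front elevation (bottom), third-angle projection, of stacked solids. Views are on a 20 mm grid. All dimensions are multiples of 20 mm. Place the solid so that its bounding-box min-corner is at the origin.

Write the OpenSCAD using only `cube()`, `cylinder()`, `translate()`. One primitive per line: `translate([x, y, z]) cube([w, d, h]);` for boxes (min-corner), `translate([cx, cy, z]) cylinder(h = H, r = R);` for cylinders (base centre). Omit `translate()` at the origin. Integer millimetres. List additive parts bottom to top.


translate([100, 100, 0]) cylinder(h = 60, r = 100);
translate([20, 20, 60]) cube([160, 160, 100]);


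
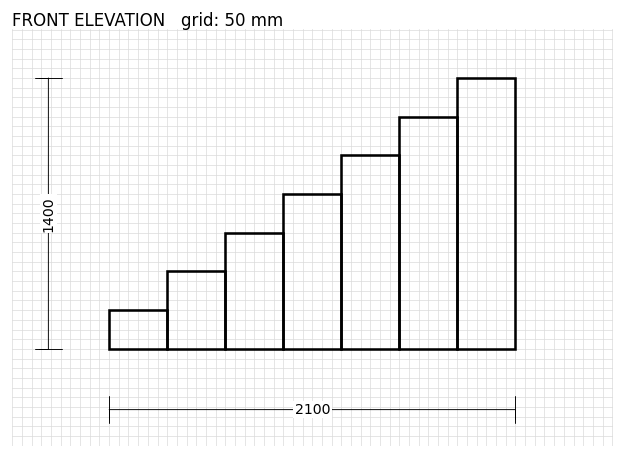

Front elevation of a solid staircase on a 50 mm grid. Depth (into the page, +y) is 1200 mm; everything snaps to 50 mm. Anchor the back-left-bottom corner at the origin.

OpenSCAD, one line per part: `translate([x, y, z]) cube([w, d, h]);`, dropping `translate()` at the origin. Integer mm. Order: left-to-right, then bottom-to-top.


cube([300, 1200, 200]);
translate([300, 0, 0]) cube([300, 1200, 400]);
translate([600, 0, 0]) cube([300, 1200, 600]);
translate([900, 0, 0]) cube([300, 1200, 800]);
translate([1200, 0, 0]) cube([300, 1200, 1000]);
translate([1500, 0, 0]) cube([300, 1200, 1200]);
translate([1800, 0, 0]) cube([300, 1200, 1400]);


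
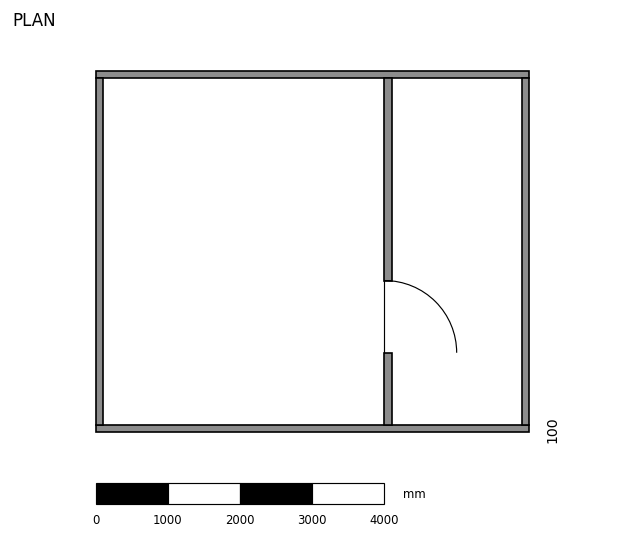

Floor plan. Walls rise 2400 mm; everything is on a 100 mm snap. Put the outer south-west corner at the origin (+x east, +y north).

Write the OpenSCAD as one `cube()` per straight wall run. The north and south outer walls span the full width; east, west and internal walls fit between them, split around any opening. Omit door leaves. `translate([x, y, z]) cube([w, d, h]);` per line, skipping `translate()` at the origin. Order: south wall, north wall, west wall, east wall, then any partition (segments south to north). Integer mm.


cube([6000, 100, 2400]);
translate([0, 4900, 0]) cube([6000, 100, 2400]);
translate([0, 100, 0]) cube([100, 4800, 2400]);
translate([5900, 100, 0]) cube([100, 4800, 2400]);
translate([4000, 100, 0]) cube([100, 1000, 2400]);
translate([4000, 2100, 0]) cube([100, 2800, 2400]);
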